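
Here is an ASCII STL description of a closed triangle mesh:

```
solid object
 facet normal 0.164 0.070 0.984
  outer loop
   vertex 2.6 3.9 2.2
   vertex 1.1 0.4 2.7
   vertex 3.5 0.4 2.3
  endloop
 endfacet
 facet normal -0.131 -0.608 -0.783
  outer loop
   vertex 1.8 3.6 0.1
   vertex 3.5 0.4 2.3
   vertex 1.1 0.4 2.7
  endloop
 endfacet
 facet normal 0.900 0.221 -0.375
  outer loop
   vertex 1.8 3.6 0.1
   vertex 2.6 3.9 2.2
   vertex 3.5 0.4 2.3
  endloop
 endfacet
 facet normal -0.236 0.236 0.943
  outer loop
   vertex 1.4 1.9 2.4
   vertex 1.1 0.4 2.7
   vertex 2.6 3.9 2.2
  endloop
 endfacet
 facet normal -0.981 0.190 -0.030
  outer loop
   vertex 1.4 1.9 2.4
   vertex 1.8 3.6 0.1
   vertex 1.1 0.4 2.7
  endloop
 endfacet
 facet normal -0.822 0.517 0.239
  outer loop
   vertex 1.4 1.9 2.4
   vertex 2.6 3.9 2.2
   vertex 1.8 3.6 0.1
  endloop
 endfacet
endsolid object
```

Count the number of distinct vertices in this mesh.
5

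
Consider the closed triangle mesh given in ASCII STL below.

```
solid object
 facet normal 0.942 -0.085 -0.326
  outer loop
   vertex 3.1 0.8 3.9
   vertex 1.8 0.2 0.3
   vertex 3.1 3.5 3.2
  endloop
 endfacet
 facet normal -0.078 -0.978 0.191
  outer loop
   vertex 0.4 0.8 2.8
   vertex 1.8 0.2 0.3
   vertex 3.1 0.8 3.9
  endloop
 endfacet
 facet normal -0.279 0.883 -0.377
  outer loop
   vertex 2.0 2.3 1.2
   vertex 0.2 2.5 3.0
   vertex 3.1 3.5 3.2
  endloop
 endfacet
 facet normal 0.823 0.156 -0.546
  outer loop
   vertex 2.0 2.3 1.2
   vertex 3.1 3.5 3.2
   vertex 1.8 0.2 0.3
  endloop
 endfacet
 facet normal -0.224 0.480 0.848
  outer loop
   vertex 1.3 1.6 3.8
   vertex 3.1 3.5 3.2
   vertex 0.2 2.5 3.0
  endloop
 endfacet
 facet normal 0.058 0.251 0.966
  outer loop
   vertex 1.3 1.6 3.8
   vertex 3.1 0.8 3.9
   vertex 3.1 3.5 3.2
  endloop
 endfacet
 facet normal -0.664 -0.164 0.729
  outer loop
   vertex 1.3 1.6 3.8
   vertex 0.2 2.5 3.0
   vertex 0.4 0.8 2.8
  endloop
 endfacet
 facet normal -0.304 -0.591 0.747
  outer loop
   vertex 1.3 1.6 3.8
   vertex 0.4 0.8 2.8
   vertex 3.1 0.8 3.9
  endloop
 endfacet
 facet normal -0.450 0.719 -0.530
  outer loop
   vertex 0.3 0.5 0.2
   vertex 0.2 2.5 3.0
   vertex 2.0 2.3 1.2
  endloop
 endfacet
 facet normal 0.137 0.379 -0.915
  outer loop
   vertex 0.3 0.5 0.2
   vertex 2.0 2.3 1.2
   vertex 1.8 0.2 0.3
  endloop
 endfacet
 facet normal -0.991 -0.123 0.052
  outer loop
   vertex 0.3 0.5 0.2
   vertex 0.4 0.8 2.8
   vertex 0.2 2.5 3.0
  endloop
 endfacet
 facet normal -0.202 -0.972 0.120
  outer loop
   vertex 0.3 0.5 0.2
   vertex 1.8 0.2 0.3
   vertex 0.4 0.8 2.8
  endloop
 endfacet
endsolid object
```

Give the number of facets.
12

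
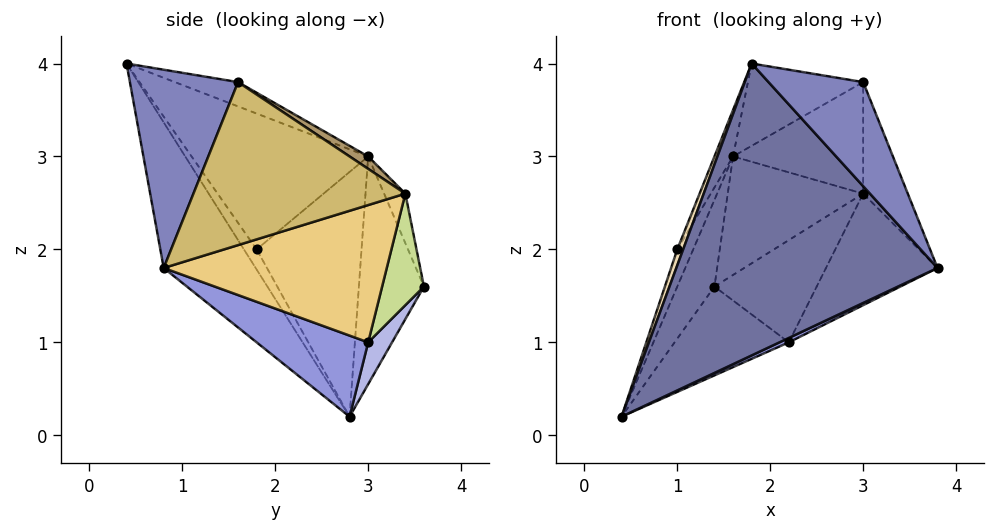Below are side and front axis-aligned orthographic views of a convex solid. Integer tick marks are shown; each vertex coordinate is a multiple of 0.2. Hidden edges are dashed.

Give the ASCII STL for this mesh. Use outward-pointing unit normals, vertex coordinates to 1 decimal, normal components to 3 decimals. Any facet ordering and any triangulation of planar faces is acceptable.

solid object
 facet normal -0.300 -0.853 -0.428
  outer loop
   vertex 1.8 0.4 4.0
   vertex 0.4 2.8 0.2
   vertex 3.8 0.8 1.8
  endloop
 endfacet
 facet normal 0.655 -0.573 0.492
  outer loop
   vertex 3.0 1.6 3.8
   vertex 1.8 0.4 4.0
   vertex 3.8 0.8 1.8
  endloop
 endfacet
 facet normal 0.409 -0.034 -0.912
  outer loop
   vertex 2.2 3.0 1.0
   vertex 3.8 0.8 1.8
   vertex 0.4 2.8 0.2
  endloop
 endfacet
 facet normal 0.167 0.800 -0.577
  outer loop
   vertex 2.2 3.0 1.0
   vertex 0.4 2.8 0.2
   vertex 1.4 3.6 1.6
  endloop
 endfacet
 facet normal -0.823 0.470 0.319
  outer loop
   vertex 1.6 3.0 3.0
   vertex 1.4 3.6 1.6
   vertex 0.4 2.8 0.2
  endloop
 endfacet
 facet normal -0.187 0.340 0.922
  outer loop
   vertex 1.6 3.0 3.0
   vertex 1.8 0.4 4.0
   vertex 3.0 1.6 3.8
  endloop
 endfacet
 facet normal 0.349 0.853 -0.388
  outer loop
   vertex 3.0 3.4 2.6
   vertex 2.2 3.0 1.0
   vertex 1.4 3.6 1.6
  endloop
 endfacet
 facet normal -0.142 0.902 0.407
  outer loop
   vertex 3.0 3.4 2.6
   vertex 1.4 3.6 1.6
   vertex 1.6 3.0 3.0
  endloop
 endfacet
 facet normal 0.079 0.553 0.829
  outer loop
   vertex 3.0 3.4 2.6
   vertex 1.6 3.0 3.0
   vertex 3.0 1.6 3.8
  endloop
 endfacet
 facet normal 0.935 0.197 0.295
  outer loop
   vertex 3.0 3.4 2.6
   vertex 3.0 1.6 3.8
   vertex 3.8 0.8 1.8
  endloop
 endfacet
 facet normal 0.781 0.390 -0.488
  outer loop
   vertex 3.0 3.4 2.6
   vertex 3.8 0.8 1.8
   vertex 2.2 3.0 1.0
  endloop
 endfacet
 facet normal -0.906 -0.418 0.070
  outer loop
   vertex 1.0 1.8 2.0
   vertex 0.4 2.8 0.2
   vertex 1.8 0.4 4.0
  endloop
 endfacet
 facet normal -0.914 0.139 0.382
  outer loop
   vertex 1.0 1.8 2.0
   vertex 1.6 3.0 3.0
   vertex 0.4 2.8 0.2
  endloop
 endfacet
 facet normal -0.900 0.095 0.426
  outer loop
   vertex 1.0 1.8 2.0
   vertex 1.8 0.4 4.0
   vertex 1.6 3.0 3.0
  endloop
 endfacet
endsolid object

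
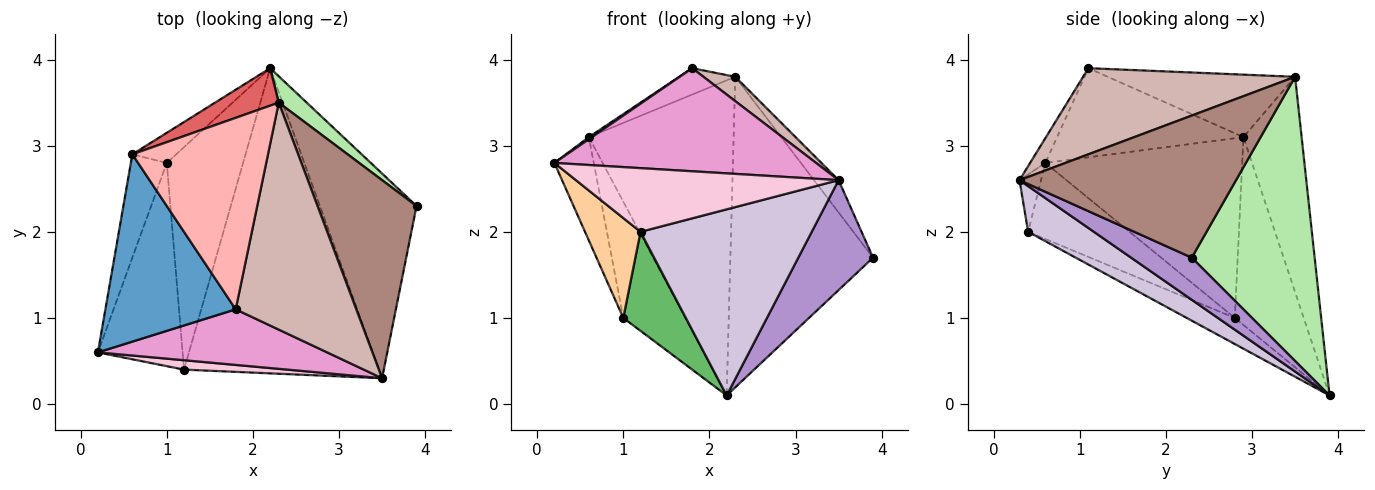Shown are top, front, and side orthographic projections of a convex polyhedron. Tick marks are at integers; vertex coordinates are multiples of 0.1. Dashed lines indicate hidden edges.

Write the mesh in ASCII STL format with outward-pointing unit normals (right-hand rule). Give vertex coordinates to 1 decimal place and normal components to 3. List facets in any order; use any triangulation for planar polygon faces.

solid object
 facet normal -0.564 -0.009 0.825
  outer loop
   vertex 0.6 2.9 3.1
   vertex 0.2 0.6 2.8
   vertex 1.8 1.1 3.9
  endloop
 endfacet
 facet normal -0.962 0.192 -0.192
  outer loop
   vertex 1.0 2.8 1.0
   vertex 0.2 0.6 2.8
   vertex 0.6 2.9 3.1
  endloop
 endfacet
 facet normal -0.732 0.659 -0.171
  outer loop
   vertex 1.0 2.8 1.0
   vertex 0.6 2.9 3.1
   vertex 2.2 3.9 0.1
  endloop
 endfacet
 facet normal -0.628 -0.343 -0.699
  outer loop
   vertex 1.0 2.8 1.0
   vertex 1.2 0.4 2.0
   vertex 0.2 0.6 2.8
  endloop
 endfacet
 facet normal -0.298 -0.388 -0.872
  outer loop
   vertex 1.0 2.8 1.0
   vertex 2.2 3.9 0.1
   vertex 1.2 0.4 2.0
  endloop
 endfacet
 facet normal 0.651 0.756 0.064
  outer loop
   vertex 2.3 3.5 3.8
   vertex 3.9 2.3 1.7
   vertex 2.2 3.9 0.1
  endloop
 endfacet
 facet normal -0.371 0.922 0.110
  outer loop
   vertex 2.3 3.5 3.8
   vertex 2.2 3.9 0.1
   vertex 0.6 2.9 3.1
  endloop
 endfacet
 facet normal -0.415 0.124 0.901
  outer loop
   vertex 2.3 3.5 3.8
   vertex 0.6 2.9 3.1
   vertex 1.8 1.1 3.9
  endloop
 endfacet
 facet normal 0.358 -0.442 -0.822
  outer loop
   vertex 3.5 0.3 2.6
   vertex 2.2 3.9 0.1
   vertex 3.9 2.3 1.7
  endloop
 endfacet
 facet normal 0.196 -0.511 -0.837
  outer loop
   vertex 3.5 0.3 2.6
   vertex 1.2 0.4 2.0
   vertex 2.2 3.9 0.1
  endloop
 endfacet
 facet normal 0.817 0.093 0.569
  outer loop
   vertex 3.5 0.3 2.6
   vertex 3.9 2.3 1.7
   vertex 2.3 3.5 3.8
  endloop
 endfacet
 facet normal 0.579 -0.087 0.811
  outer loop
   vertex 3.5 0.3 2.6
   vertex 2.3 3.5 3.8
   vertex 1.8 1.1 3.9
  endloop
 endfacet
 facet normal -0.051 -0.879 0.474
  outer loop
   vertex 3.5 0.3 2.6
   vertex 1.8 1.1 3.9
   vertex 0.2 0.6 2.8
  endloop
 endfacet
 facet normal -0.081 -0.986 0.145
  outer loop
   vertex 3.5 0.3 2.6
   vertex 0.2 0.6 2.8
   vertex 1.2 0.4 2.0
  endloop
 endfacet
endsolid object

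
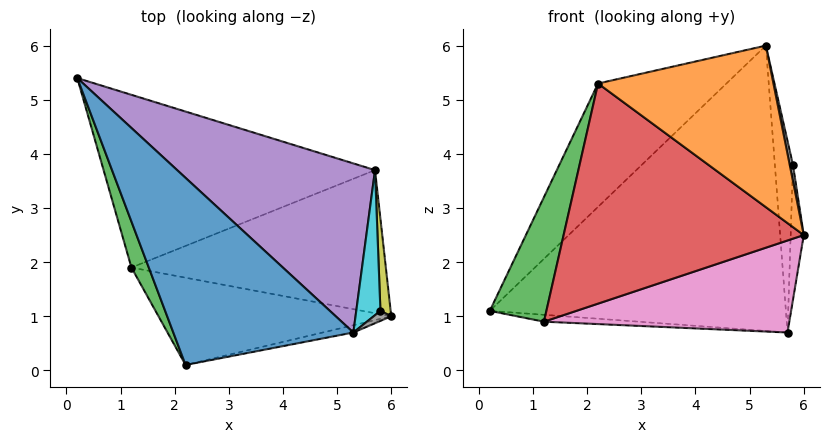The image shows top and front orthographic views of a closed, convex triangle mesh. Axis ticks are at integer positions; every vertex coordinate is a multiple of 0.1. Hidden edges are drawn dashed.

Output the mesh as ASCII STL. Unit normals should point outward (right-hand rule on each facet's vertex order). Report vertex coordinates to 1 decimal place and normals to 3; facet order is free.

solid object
 facet normal -0.283 0.528 0.801
  outer loop
   vertex 5.3 0.7 6.0
   vertex 0.2 5.4 1.1
   vertex 2.2 0.1 5.3
  endloop
 endfacet
 facet normal 0.199 -0.979 -0.044
  outer loop
   vertex 5.3 0.7 6.0
   vertex 2.2 0.1 5.3
   vertex 6.0 1.0 2.5
  endloop
 endfacet
 facet normal -0.955 -0.279 0.103
  outer loop
   vertex 1.2 1.9 0.9
   vertex 2.2 0.1 5.3
   vertex 0.2 5.4 1.1
  endloop
 endfacet
 facet normal -0.051 -0.928 -0.368
  outer loop
   vertex 1.2 1.9 0.9
   vertex 6.0 1.0 2.5
   vertex 2.2 0.1 5.3
  endloop
 endfacet
 facet normal 0.290 0.823 0.488
  outer loop
   vertex 5.7 3.7 0.7
   vertex 0.2 5.4 1.1
   vertex 5.3 0.7 6.0
  endloop
 endfacet
 facet normal -0.060 0.040 -0.997
  outer loop
   vertex 5.7 3.7 0.7
   vertex 1.2 1.9 0.9
   vertex 0.2 5.4 1.1
  endloop
 endfacet
 facet normal 0.176 -0.532 -0.828
  outer loop
   vertex 5.7 3.7 0.7
   vertex 6.0 1.0 2.5
   vertex 1.2 1.9 0.9
  endloop
 endfacet
 facet normal 0.949 -0.269 0.167
  outer loop
   vertex 5.8 1.1 3.8
   vertex 5.3 0.7 6.0
   vertex 6.0 1.0 2.5
  endloop
 endfacet
 facet normal 0.971 0.197 0.134
  outer loop
   vertex 5.8 1.1 3.8
   vertex 6.0 1.0 2.5
   vertex 5.7 3.7 0.7
  endloop
 endfacet
 facet normal 0.896 0.354 0.268
  outer loop
   vertex 5.8 1.1 3.8
   vertex 5.7 3.7 0.7
   vertex 5.3 0.7 6.0
  endloop
 endfacet
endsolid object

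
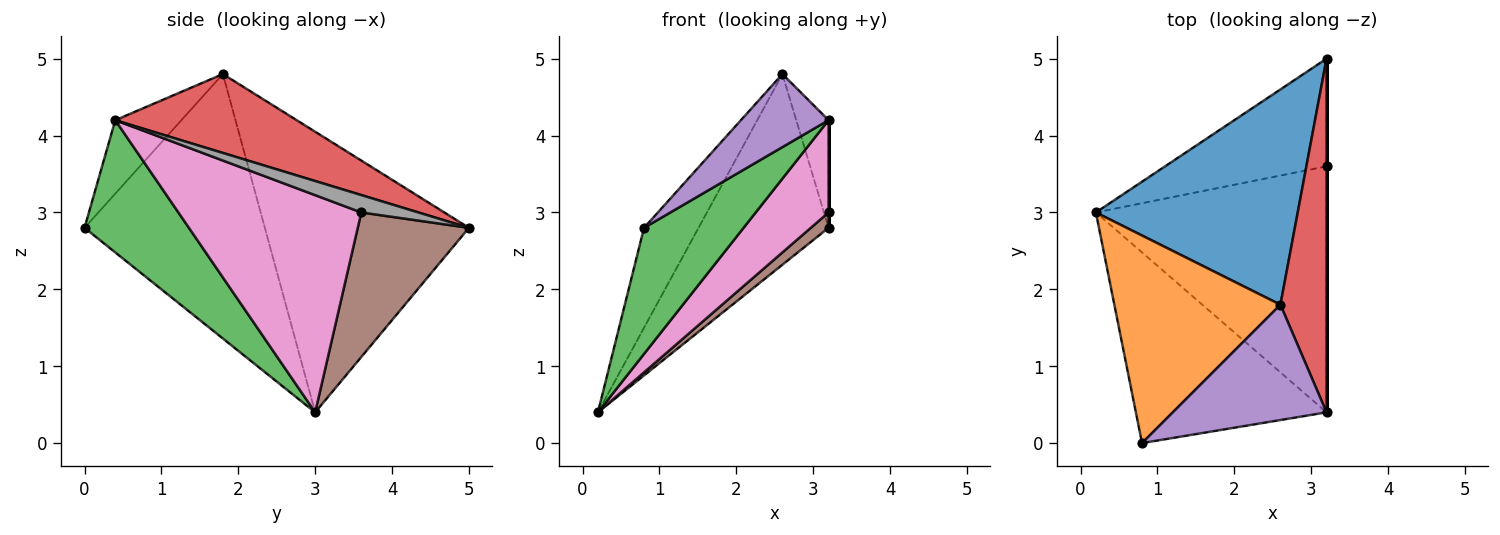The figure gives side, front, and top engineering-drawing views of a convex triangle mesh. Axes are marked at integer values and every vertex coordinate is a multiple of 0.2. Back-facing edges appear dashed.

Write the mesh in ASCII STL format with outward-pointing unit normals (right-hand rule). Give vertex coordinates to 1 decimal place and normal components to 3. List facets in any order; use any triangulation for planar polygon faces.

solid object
 facet normal -0.721 0.459 0.519
  outer loop
   vertex 2.6 1.8 4.8
   vertex 3.2 5.0 2.8
   vertex 0.2 3.0 0.4
  endloop
 endfacet
 facet normal -0.820 0.248 0.515
  outer loop
   vertex 2.6 1.8 4.8
   vertex 0.2 3.0 0.4
   vertex 0.8 0.0 2.8
  endloop
 endfacet
 facet normal 0.501 -0.477 -0.722
  outer loop
   vertex 3.2 0.4 4.2
   vertex 0.8 0.0 2.8
   vertex 0.2 3.0 0.4
  endloop
 endfacet
 facet normal 0.853 0.152 0.499
  outer loop
   vertex 3.2 0.4 4.2
   vertex 3.2 5.0 2.8
   vertex 2.6 1.8 4.8
  endloop
 endfacet
 facet normal -0.374 -0.496 0.783
  outer loop
   vertex 3.2 0.4 4.2
   vertex 2.6 1.8 4.8
   vertex 0.8 0.0 2.8
  endloop
 endfacet
 facet normal 0.663 -0.106 -0.741
  outer loop
   vertex 3.2 3.6 3.0
   vertex 0.2 3.0 0.4
   vertex 3.2 5.0 2.8
  endloop
 endfacet
 facet normal 0.661 -0.263 -0.702
  outer loop
   vertex 3.2 3.6 3.0
   vertex 3.2 0.4 4.2
   vertex 0.2 3.0 0.4
  endloop
 endfacet
 facet normal 1.000 0.000 0.000
  outer loop
   vertex 3.2 3.6 3.0
   vertex 3.2 5.0 2.8
   vertex 3.2 0.4 4.2
  endloop
 endfacet
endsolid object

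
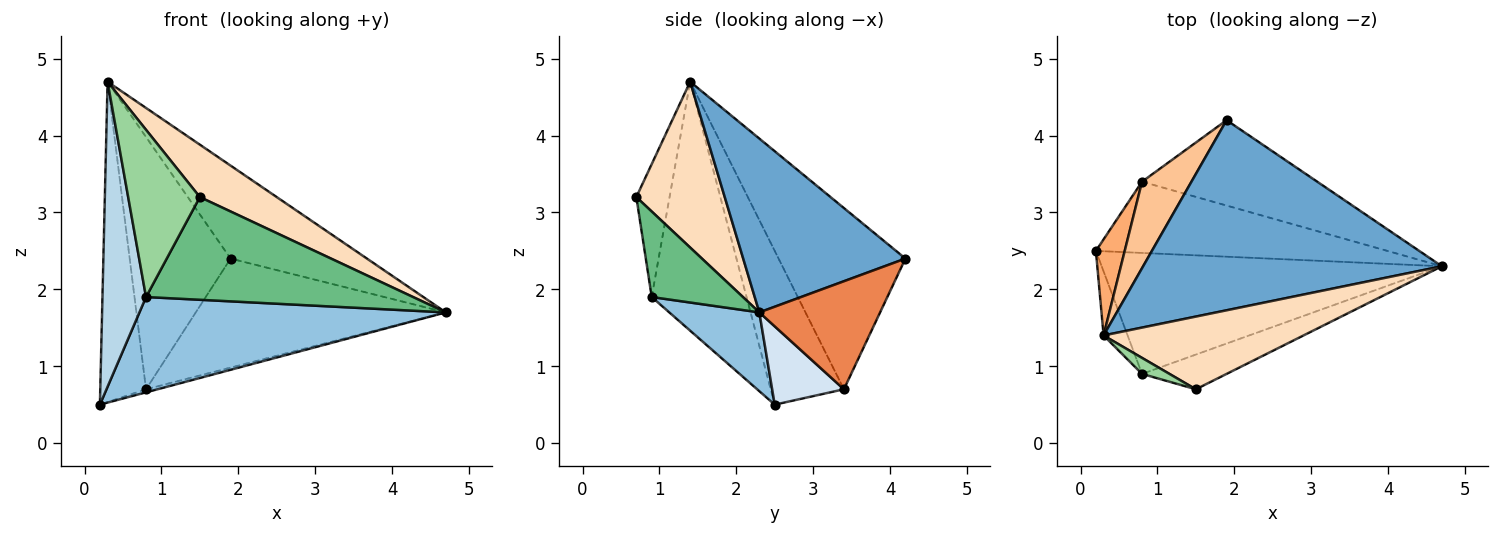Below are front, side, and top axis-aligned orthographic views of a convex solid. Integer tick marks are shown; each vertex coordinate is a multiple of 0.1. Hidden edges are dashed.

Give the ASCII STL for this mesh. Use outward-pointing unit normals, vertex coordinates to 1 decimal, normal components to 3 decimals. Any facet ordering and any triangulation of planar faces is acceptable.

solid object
 facet normal 0.463 0.389 0.796
  outer loop
   vertex 0.3 1.4 4.7
   vertex 4.7 2.3 1.7
   vertex 1.9 4.2 2.4
  endloop
 endfacet
 facet normal 0.179 -0.609 -0.773
  outer loop
   vertex 0.8 0.9 1.9
   vertex 0.2 2.5 0.5
   vertex 4.7 2.3 1.7
  endloop
 endfacet
 facet normal -0.905 -0.416 -0.087
  outer loop
   vertex 0.8 0.9 1.9
   vertex 0.3 1.4 4.7
   vertex 0.2 2.5 0.5
  endloop
 endfacet
 facet normal 0.259 0.042 -0.965
  outer loop
   vertex 0.8 3.4 0.7
   vertex 4.7 2.3 1.7
   vertex 0.2 2.5 0.5
  endloop
 endfacet
 facet normal 0.355 0.736 -0.576
  outer loop
   vertex 0.8 3.4 0.7
   vertex 1.9 4.2 2.4
   vertex 4.7 2.3 1.7
  endloop
 endfacet
 facet normal -0.837 0.523 0.157
  outer loop
   vertex 0.8 3.4 0.7
   vertex 0.2 2.5 0.5
   vertex 0.3 1.4 4.7
  endloop
 endfacet
 facet normal -0.765 0.609 0.209
  outer loop
   vertex 0.8 3.4 0.7
   vertex 0.3 1.4 4.7
   vertex 1.9 4.2 2.4
  endloop
 endfacet
 facet normal 0.558 -0.485 0.673
  outer loop
   vertex 1.5 0.7 3.2
   vertex 4.7 2.3 1.7
   vertex 0.3 1.4 4.7
  endloop
 endfacet
 facet normal 0.308 -0.901 -0.304
  outer loop
   vertex 1.5 0.7 3.2
   vertex 0.8 0.9 1.9
   vertex 4.7 2.3 1.7
  endloop
 endfacet
 facet normal -0.419 -0.904 0.087
  outer loop
   vertex 1.5 0.7 3.2
   vertex 0.3 1.4 4.7
   vertex 0.8 0.9 1.9
  endloop
 endfacet
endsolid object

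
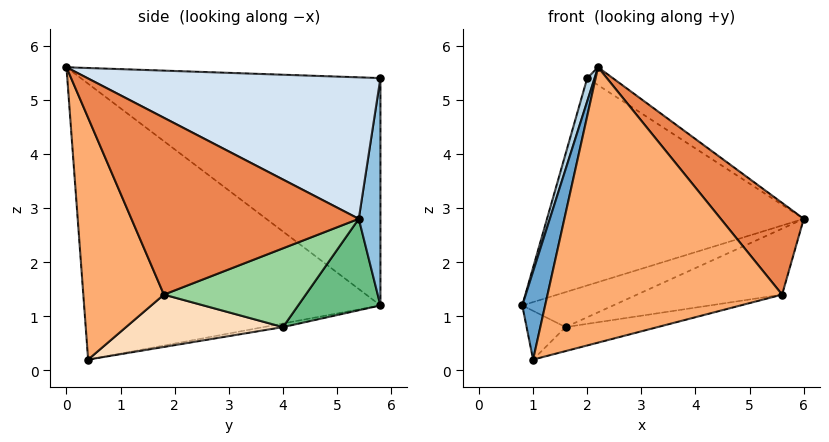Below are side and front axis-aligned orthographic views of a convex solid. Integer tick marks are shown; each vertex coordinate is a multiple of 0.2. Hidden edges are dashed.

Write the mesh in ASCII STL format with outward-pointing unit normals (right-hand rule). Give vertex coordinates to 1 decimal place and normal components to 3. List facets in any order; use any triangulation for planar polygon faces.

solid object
 facet normal -0.975 -0.075 0.211
  outer loop
   vertex 1.0 0.4 0.2
   vertex 2.2 0.0 5.6
   vertex 0.8 5.8 1.2
  endloop
 endfacet
 facet normal 0.084 0.996 -0.024
  outer loop
   vertex 2.0 5.8 5.4
   vertex 6.0 5.4 2.8
   vertex 0.8 5.8 1.2
  endloop
 endfacet
 facet normal -0.961 -0.024 0.275
  outer loop
   vertex 2.0 5.8 5.4
   vertex 0.8 5.8 1.2
   vertex 2.2 0.0 5.6
  endloop
 endfacet
 facet normal 0.548 0.048 0.835
  outer loop
   vertex 2.0 5.8 5.4
   vertex 2.2 0.0 5.6
   vertex 6.0 5.4 2.8
  endloop
 endfacet
 facet normal 0.801 -0.292 0.523
  outer loop
   vertex 5.6 1.8 1.4
   vertex 6.0 5.4 2.8
   vertex 2.2 0.0 5.6
  endloop
 endfacet
 facet normal 0.322 -0.936 -0.141
  outer loop
   vertex 5.6 1.8 1.4
   vertex 2.2 0.0 5.6
   vertex 1.0 0.4 0.2
  endloop
 endfacet
 facet normal -0.089 0.178 -0.980
  outer loop
   vertex 1.6 4.0 0.8
   vertex 1.0 0.4 0.2
   vertex 0.8 5.8 1.2
  endloop
 endfacet
 facet normal 0.214 0.126 -0.969
  outer loop
   vertex 1.6 4.0 0.8
   vertex 5.6 1.8 1.4
   vertex 1.0 0.4 0.2
  endloop
 endfacet
 facet normal 0.301 0.332 -0.894
  outer loop
   vertex 1.6 4.0 0.8
   vertex 0.8 5.8 1.2
   vertex 6.0 5.4 2.8
  endloop
 endfacet
 facet normal 0.308 0.315 -0.898
  outer loop
   vertex 1.6 4.0 0.8
   vertex 6.0 5.4 2.8
   vertex 5.6 1.8 1.4
  endloop
 endfacet
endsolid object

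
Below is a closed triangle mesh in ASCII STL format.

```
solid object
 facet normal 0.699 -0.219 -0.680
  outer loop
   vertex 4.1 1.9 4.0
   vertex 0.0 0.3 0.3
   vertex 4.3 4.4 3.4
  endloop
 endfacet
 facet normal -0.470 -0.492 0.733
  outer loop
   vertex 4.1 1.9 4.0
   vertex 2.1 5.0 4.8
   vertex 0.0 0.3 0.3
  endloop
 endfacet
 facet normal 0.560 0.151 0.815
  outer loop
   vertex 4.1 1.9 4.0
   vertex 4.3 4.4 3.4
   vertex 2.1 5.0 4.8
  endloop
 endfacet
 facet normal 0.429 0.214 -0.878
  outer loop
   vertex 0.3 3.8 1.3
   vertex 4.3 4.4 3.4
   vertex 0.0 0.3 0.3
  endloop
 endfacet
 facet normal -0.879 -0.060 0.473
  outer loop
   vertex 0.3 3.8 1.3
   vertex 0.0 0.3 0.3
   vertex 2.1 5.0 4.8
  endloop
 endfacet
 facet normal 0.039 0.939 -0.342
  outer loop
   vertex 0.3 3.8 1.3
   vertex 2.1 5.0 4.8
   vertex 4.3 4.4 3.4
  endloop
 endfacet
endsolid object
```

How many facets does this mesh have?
6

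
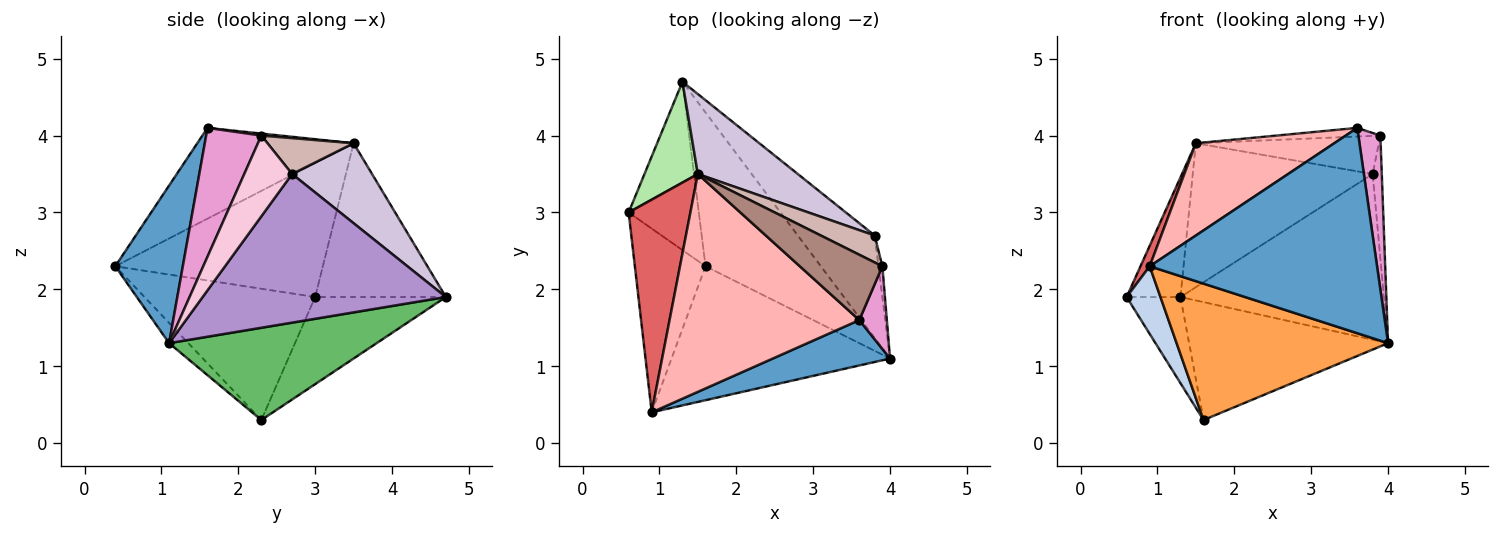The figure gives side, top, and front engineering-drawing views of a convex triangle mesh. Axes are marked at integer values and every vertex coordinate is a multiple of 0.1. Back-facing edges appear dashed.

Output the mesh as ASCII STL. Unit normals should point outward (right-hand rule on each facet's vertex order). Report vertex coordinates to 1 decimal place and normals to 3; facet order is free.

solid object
 facet normal 0.279 -0.938 0.207
  outer loop
   vertex 3.6 1.6 4.1
   vertex 0.9 0.4 2.3
   vertex 4.0 1.1 1.3
  endloop
 endfacet
 facet normal -0.867 -0.172 -0.467
  outer loop
   vertex 1.6 2.3 0.3
   vertex 0.9 0.4 2.3
   vertex 0.6 3.0 1.9
  endloop
 endfacet
 facet normal -0.065 -0.712 -0.699
  outer loop
   vertex 1.6 2.3 0.3
   vertex 4.0 1.1 1.3
   vertex 0.9 0.4 2.3
  endloop
 endfacet
 facet normal -0.742 0.305 -0.597
  outer loop
   vertex 1.6 2.3 0.3
   vertex 0.6 3.0 1.9
   vertex 1.3 4.7 1.9
  endloop
 endfacet
 facet normal 0.536 0.514 -0.670
  outer loop
   vertex 1.6 2.3 0.3
   vertex 1.3 4.7 1.9
   vertex 4.0 1.1 1.3
  endloop
 endfacet
 facet normal -0.880 0.363 0.306
  outer loop
   vertex 1.5 3.5 3.9
   vertex 1.3 4.7 1.9
   vertex 0.6 3.0 1.9
  endloop
 endfacet
 facet normal -0.907 -0.040 0.418
  outer loop
   vertex 1.5 3.5 3.9
   vertex 0.6 3.0 1.9
   vertex 0.9 0.4 2.3
  endloop
 endfacet
 facet normal -0.403 -0.357 0.843
  outer loop
   vertex 1.5 3.5 3.9
   vertex 0.9 0.4 2.3
   vertex 3.6 1.6 4.1
  endloop
 endfacet
 facet normal 0.713 0.596 -0.369
  outer loop
   vertex 3.8 2.7 3.5
   vertex 4.0 1.1 1.3
   vertex 1.3 4.7 1.9
  endloop
 endfacet
 facet normal 0.362 0.815 0.453
  outer loop
   vertex 3.8 2.7 3.5
   vertex 1.3 4.7 1.9
   vertex 1.5 3.5 3.9
  endloop
 endfacet
 facet normal 0.024 0.131 0.991
  outer loop
   vertex 3.9 2.3 4.0
   vertex 1.5 3.5 3.9
   vertex 3.6 1.6 4.1
  endloop
 endfacet
 facet normal 0.359 0.763 0.538
  outer loop
   vertex 3.9 2.3 4.0
   vertex 3.8 2.7 3.5
   vertex 1.5 3.5 3.9
  endloop
 endfacet
 facet normal 0.911 -0.363 0.195
  outer loop
   vertex 3.9 2.3 4.0
   vertex 3.6 1.6 4.1
   vertex 4.0 1.1 1.3
  endloop
 endfacet
 facet normal 0.981 0.187 -0.047
  outer loop
   vertex 3.9 2.3 4.0
   vertex 4.0 1.1 1.3
   vertex 3.8 2.7 3.5
  endloop
 endfacet
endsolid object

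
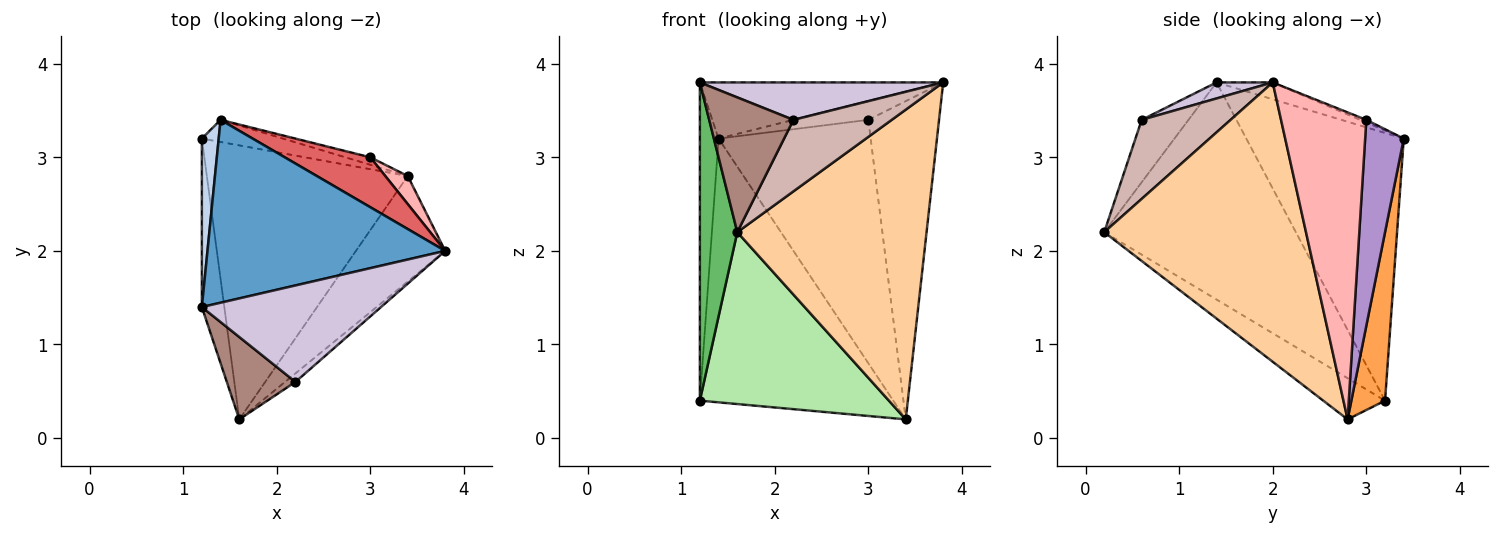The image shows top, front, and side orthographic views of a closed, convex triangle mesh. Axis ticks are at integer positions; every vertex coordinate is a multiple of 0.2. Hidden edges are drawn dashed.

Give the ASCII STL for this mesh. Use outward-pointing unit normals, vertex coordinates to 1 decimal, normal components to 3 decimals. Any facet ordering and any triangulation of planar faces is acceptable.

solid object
 facet normal -0.068 0.293 0.954
  outer loop
   vertex 1.4 3.4 3.2
   vertex 1.2 1.4 3.8
   vertex 3.8 2.0 3.8
  endloop
 endfacet
 facet normal -0.991 0.118 0.062
  outer loop
   vertex 1.2 3.2 0.4
   vertex 1.2 1.4 3.8
   vertex 1.4 3.4 3.2
  endloop
 endfacet
 facet normal 0.171 0.982 -0.082
  outer loop
   vertex 1.2 3.2 0.4
   vertex 1.4 3.4 3.2
   vertex 3.4 2.8 0.2
  endloop
 endfacet
 facet normal 0.710 -0.666 -0.227
  outer loop
   vertex 1.6 0.2 2.2
   vertex 3.4 2.8 0.2
   vertex 3.8 2.0 3.8
  endloop
 endfacet
 facet normal -0.976 -0.191 -0.101
  outer loop
   vertex 1.6 0.2 2.2
   vertex 1.2 1.4 3.8
   vertex 1.2 3.2 0.4
  endloop
 endfacet
 facet normal -0.171 -0.524 -0.835
  outer loop
   vertex 1.6 0.2 2.2
   vertex 1.2 3.2 0.4
   vertex 3.4 2.8 0.2
  endloop
 endfacet
 facet normal -0.029 0.351 0.936
  outer loop
   vertex 3.0 3.0 3.4
   vertex 1.4 3.4 3.2
   vertex 3.8 2.0 3.8
  endloop
 endfacet
 facet normal 0.769 0.637 0.056
  outer loop
   vertex 3.0 3.0 3.4
   vertex 3.8 2.0 3.8
   vertex 3.4 2.8 0.2
  endloop
 endfacet
 facet normal 0.246 0.969 -0.030
  outer loop
   vertex 3.0 3.0 3.4
   vertex 3.4 2.8 0.2
   vertex 1.4 3.4 3.2
  endloop
 endfacet
 facet normal 0.083 -0.361 0.929
  outer loop
   vertex 2.2 0.6 3.4
   vertex 3.8 2.0 3.8
   vertex 1.2 1.4 3.8
  endloop
 endfacet
 facet normal -0.428 -0.771 0.471
  outer loop
   vertex 2.2 0.6 3.4
   vertex 1.2 1.4 3.8
   vertex 1.6 0.2 2.2
  endloop
 endfacet
 facet normal 0.668 -0.739 -0.088
  outer loop
   vertex 2.2 0.6 3.4
   vertex 1.6 0.2 2.2
   vertex 3.8 2.0 3.8
  endloop
 endfacet
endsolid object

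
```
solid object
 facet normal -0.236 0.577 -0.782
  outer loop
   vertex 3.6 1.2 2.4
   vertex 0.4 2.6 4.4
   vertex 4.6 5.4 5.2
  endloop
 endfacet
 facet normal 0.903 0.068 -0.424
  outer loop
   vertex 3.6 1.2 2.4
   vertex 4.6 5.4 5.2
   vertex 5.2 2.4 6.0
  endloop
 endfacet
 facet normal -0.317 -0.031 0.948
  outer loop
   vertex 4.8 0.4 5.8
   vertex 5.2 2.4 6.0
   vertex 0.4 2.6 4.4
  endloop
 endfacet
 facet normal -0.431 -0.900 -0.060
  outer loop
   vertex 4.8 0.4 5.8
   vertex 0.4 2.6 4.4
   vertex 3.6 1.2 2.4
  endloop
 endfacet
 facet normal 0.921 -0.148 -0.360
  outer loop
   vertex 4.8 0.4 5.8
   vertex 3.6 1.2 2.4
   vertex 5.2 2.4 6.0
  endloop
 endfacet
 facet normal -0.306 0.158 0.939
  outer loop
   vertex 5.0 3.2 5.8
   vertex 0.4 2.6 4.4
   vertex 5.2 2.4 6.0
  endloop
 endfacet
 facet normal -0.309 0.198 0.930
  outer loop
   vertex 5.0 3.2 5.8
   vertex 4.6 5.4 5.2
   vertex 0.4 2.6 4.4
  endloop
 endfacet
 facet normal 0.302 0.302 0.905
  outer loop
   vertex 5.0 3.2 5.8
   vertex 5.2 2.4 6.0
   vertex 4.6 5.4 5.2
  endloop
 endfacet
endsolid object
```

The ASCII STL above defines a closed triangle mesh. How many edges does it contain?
12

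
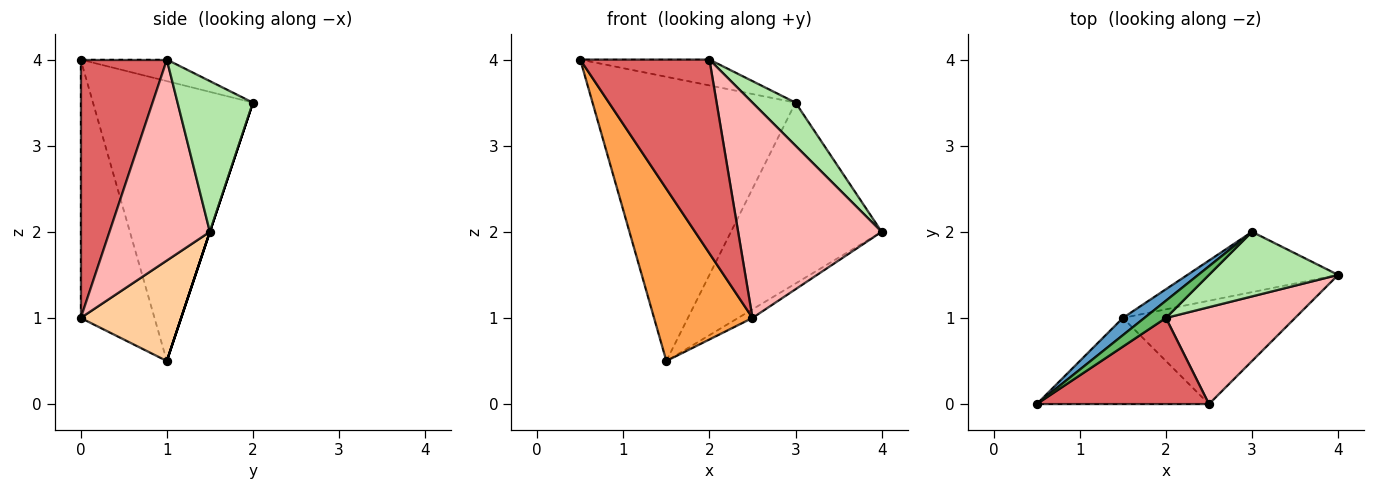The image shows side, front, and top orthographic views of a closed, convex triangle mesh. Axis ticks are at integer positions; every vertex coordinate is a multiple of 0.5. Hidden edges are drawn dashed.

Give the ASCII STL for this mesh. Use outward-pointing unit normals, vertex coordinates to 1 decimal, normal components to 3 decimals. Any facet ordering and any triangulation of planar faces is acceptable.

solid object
 facet normal -0.618 0.785 0.048
  outer loop
   vertex 1.5 1.0 0.5
   vertex 0.5 0.0 4.0
   vertex 3.0 2.0 3.5
  endloop
 endfacet
 facet normal 0.000 0.949 -0.316
  outer loop
   vertex 1.5 1.0 0.5
   vertex 3.0 2.0 3.5
   vertex 4.0 1.5 2.0
  endloop
 endfacet
 facet normal -0.557 -0.743 -0.371
  outer loop
   vertex 2.5 0.0 1.0
   vertex 0.5 0.0 4.0
   vertex 1.5 1.0 0.5
  endloop
 endfacet
 facet normal 0.503 0.072 -0.862
  outer loop
   vertex 2.5 0.0 1.0
   vertex 1.5 1.0 0.5
   vertex 4.0 1.5 2.0
  endloop
 endfacet
 facet normal -0.485 0.728 0.485
  outer loop
   vertex 2.0 1.0 4.0
   vertex 3.0 2.0 3.5
   vertex 0.5 0.0 4.0
  endloop
 endfacet
 facet normal 0.697 -0.398 0.597
  outer loop
   vertex 2.0 1.0 4.0
   vertex 4.0 1.5 2.0
   vertex 3.0 2.0 3.5
  endloop
 endfacet
 facet normal 0.520 -0.780 0.347
  outer loop
   vertex 2.0 1.0 4.0
   vertex 0.5 0.0 4.0
   vertex 2.5 0.0 1.0
  endloop
 endfacet
 facet normal 0.538 -0.769 0.346
  outer loop
   vertex 2.0 1.0 4.0
   vertex 2.5 0.0 1.0
   vertex 4.0 1.5 2.0
  endloop
 endfacet
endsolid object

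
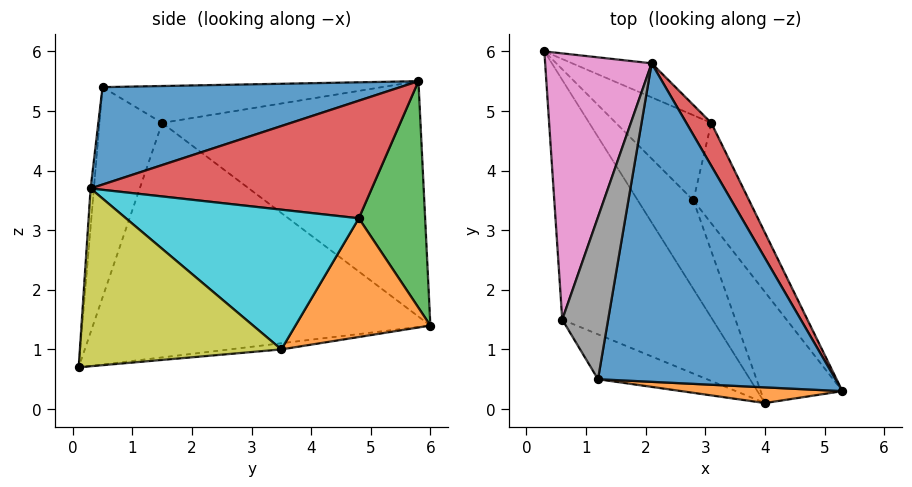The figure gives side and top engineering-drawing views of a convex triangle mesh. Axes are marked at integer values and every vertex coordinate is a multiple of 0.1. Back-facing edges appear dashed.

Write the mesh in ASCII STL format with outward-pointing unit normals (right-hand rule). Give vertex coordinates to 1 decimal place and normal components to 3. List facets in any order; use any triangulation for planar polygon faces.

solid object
 facet normal 0.378 -0.082 0.922
  outer loop
   vertex 1.2 0.5 5.4
   vertex 5.3 0.3 3.7
   vertex 2.1 5.8 5.5
  endloop
 endfacet
 facet normal -0.018 -0.997 0.074
  outer loop
   vertex 1.2 0.5 5.4
   vertex 4.0 0.1 0.7
   vertex 5.3 0.3 3.7
  endloop
 endfacet
 facet normal 0.477 0.863 -0.167
  outer loop
   vertex 3.1 4.8 3.2
   vertex 0.3 6.0 1.4
   vertex 2.1 5.8 5.5
  endloop
 endfacet
 facet normal 0.875 0.448 0.185
  outer loop
   vertex 3.1 4.8 3.2
   vertex 2.1 5.8 5.5
   vertex 5.3 0.3 3.7
  endloop
 endfacet
 facet normal -0.764 -0.421 -0.490
  outer loop
   vertex 0.6 1.5 4.8
   vertex 0.3 6.0 1.4
   vertex 4.0 0.1 0.7
  endloop
 endfacet
 facet normal -0.690 -0.629 -0.358
  outer loop
   vertex 0.6 1.5 4.8
   vertex 4.0 0.1 0.7
   vertex 1.2 0.5 5.4
  endloop
 endfacet
 facet normal -0.884 0.243 0.400
  outer loop
   vertex 0.6 1.5 4.8
   vertex 2.1 5.8 5.5
   vertex 0.3 6.0 1.4
  endloop
 endfacet
 facet normal -0.624 0.091 0.776
  outer loop
   vertex 0.6 1.5 4.8
   vertex 1.2 0.5 5.4
   vertex 2.1 5.8 5.5
  endloop
 endfacet
 facet normal 0.856 0.337 -0.393
  outer loop
   vertex 2.8 3.5 1.0
   vertex 5.3 0.3 3.7
   vertex 4.0 0.1 0.7
  endloop
 endfacet
 facet normal 0.858 0.382 -0.343
  outer loop
   vertex 2.8 3.5 1.0
   vertex 3.1 4.8 3.2
   vertex 5.3 0.3 3.7
  endloop
 endfacet
 facet normal -0.110 0.049 -0.993
  outer loop
   vertex 2.8 3.5 1.0
   vertex 4.0 0.1 0.7
   vertex 0.3 6.0 1.4
  endloop
 endfacet
 facet normal 0.585 0.661 -0.470
  outer loop
   vertex 2.8 3.5 1.0
   vertex 0.3 6.0 1.4
   vertex 3.1 4.8 3.2
  endloop
 endfacet
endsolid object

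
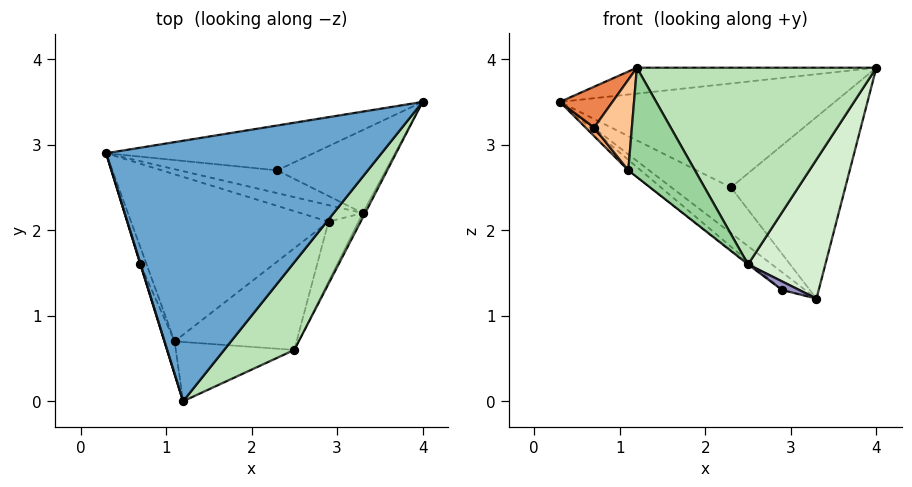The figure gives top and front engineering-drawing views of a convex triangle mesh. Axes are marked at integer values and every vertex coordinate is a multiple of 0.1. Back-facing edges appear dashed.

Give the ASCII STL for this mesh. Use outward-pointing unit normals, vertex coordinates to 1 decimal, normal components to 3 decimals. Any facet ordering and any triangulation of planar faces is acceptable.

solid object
 facet normal -0.123 0.098 0.988
  outer loop
   vertex 1.2 0.0 3.9
   vertex 4.0 3.5 3.9
   vertex 0.3 2.9 3.5
  endloop
 endfacet
 facet normal -0.106 0.913 -0.394
  outer loop
   vertex 2.3 2.7 2.5
   vertex 0.3 2.9 3.5
   vertex 4.0 3.5 3.9
  endloop
 endfacet
 facet normal -0.133 0.886 -0.443
  outer loop
   vertex 2.3 2.7 2.5
   vertex 3.3 2.2 1.2
   vertex 0.3 2.9 3.5
  endloop
 endfacet
 facet normal -0.085 0.906 -0.414
  outer loop
   vertex 2.3 2.7 2.5
   vertex 4.0 3.5 3.9
   vertex 3.3 2.2 1.2
  endloop
 endfacet
 facet normal -0.955 -0.296 0.007
  outer loop
   vertex 0.7 1.6 3.2
   vertex 1.2 0.0 3.9
   vertex 0.3 2.9 3.5
  endloop
 endfacet
 facet normal -0.905 -0.190 -0.381
  outer loop
   vertex 0.7 1.6 3.2
   vertex 0.3 2.9 3.5
   vertex 1.1 0.7 2.7
  endloop
 endfacet
 facet normal -0.930 -0.345 -0.124
  outer loop
   vertex 0.7 1.6 3.2
   vertex 1.1 0.7 2.7
   vertex 1.2 0.0 3.9
  endloop
 endfacet
 facet normal -0.333 0.689 -0.644
  outer loop
   vertex 2.9 2.1 1.3
   vertex 0.3 2.9 3.5
   vertex 3.3 2.2 1.2
  endloop
 endfacet
 facet normal -0.636 0.048 -0.770
  outer loop
   vertex 2.9 2.1 1.3
   vertex 1.1 0.7 2.7
   vertex 0.3 2.9 3.5
  endloop
 endfacet
 facet normal -0.401 -0.806 -0.437
  outer loop
   vertex 2.5 0.6 1.6
   vertex 1.2 0.0 3.9
   vertex 1.1 0.7 2.7
  endloop
 endfacet
 facet normal 0.752 -0.602 0.268
  outer loop
   vertex 2.5 0.6 1.6
   vertex 4.0 3.5 3.9
   vertex 1.2 0.0 3.9
  endloop
 endfacet
 facet normal 0.893 -0.450 -0.015
  outer loop
   vertex 2.5 0.6 1.6
   vertex 3.3 2.2 1.2
   vertex 4.0 3.5 3.9
  endloop
 endfacet
 facet normal -0.208 -0.138 -0.968
  outer loop
   vertex 2.5 0.6 1.6
   vertex 2.9 2.1 1.3
   vertex 3.3 2.2 1.2
  endloop
 endfacet
 facet normal -0.617 0.007 -0.787
  outer loop
   vertex 2.5 0.6 1.6
   vertex 1.1 0.7 2.7
   vertex 2.9 2.1 1.3
  endloop
 endfacet
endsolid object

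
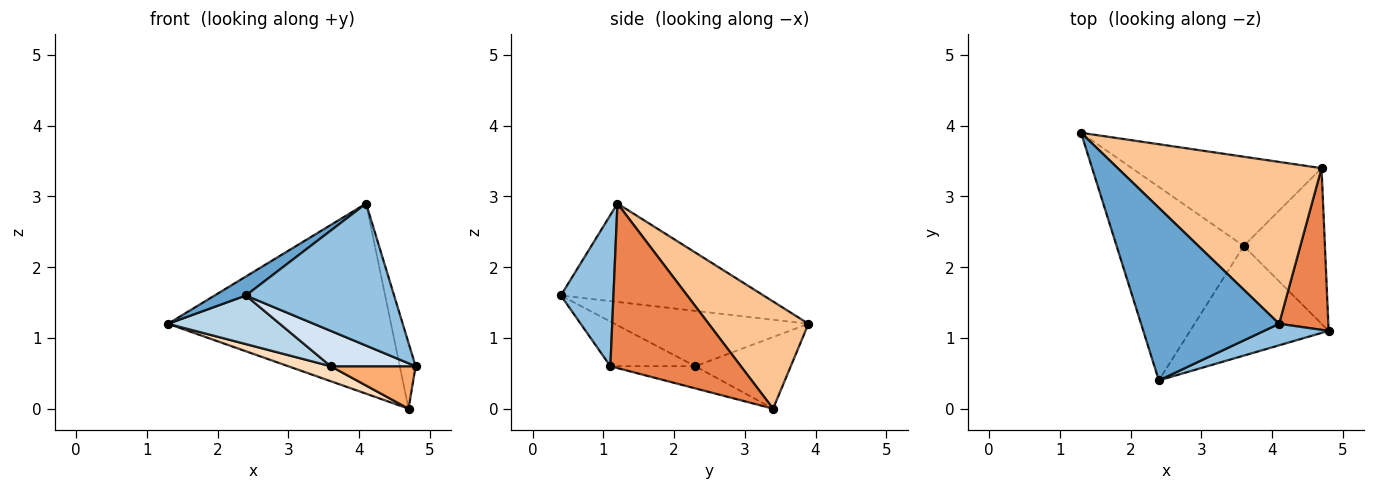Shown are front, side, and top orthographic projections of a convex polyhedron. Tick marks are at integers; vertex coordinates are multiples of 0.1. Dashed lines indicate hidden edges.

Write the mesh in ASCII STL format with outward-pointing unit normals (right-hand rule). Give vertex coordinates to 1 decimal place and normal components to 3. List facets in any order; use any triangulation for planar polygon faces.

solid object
 facet normal -0.578 -0.089 0.811
  outer loop
   vertex 4.1 1.2 2.9
   vertex 1.3 3.9 1.2
   vertex 2.4 0.4 1.6
  endloop
 endfacet
 facet normal 0.331 -0.933 0.141
  outer loop
   vertex 4.1 1.2 2.9
   vertex 2.4 0.4 1.6
   vertex 4.8 1.1 0.6
  endloop
 endfacet
 facet normal -0.389 -0.224 -0.893
  outer loop
   vertex 3.6 2.3 0.6
   vertex 2.4 0.4 1.6
   vertex 1.3 3.9 1.2
  endloop
 endfacet
 facet normal -0.293 -0.293 -0.910
  outer loop
   vertex 3.6 2.3 0.6
   vertex 4.8 1.1 0.6
   vertex 2.4 0.4 1.6
  endloop
 endfacet
 facet normal 0.952 0.116 0.285
  outer loop
   vertex 4.7 3.4 0.0
   vertex 4.1 1.2 2.9
   vertex 4.8 1.1 0.6
  endloop
 endfacet
 facet normal -0.254 -0.254 -0.933
  outer loop
   vertex 4.7 3.4 0.0
   vertex 4.8 1.1 0.6
   vertex 3.6 2.3 0.6
  endloop
 endfacet
 facet normal 0.323 0.721 0.614
  outer loop
   vertex 4.7 3.4 0.0
   vertex 1.3 3.9 1.2
   vertex 4.1 1.2 2.9
  endloop
 endfacet
 facet normal -0.349 -0.155 -0.924
  outer loop
   vertex 4.7 3.4 0.0
   vertex 3.6 2.3 0.6
   vertex 1.3 3.9 1.2
  endloop
 endfacet
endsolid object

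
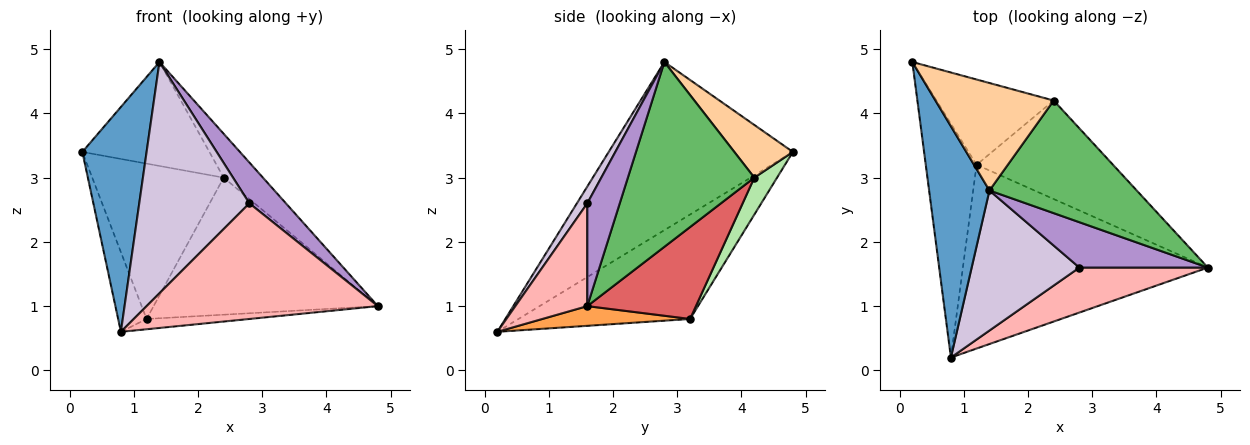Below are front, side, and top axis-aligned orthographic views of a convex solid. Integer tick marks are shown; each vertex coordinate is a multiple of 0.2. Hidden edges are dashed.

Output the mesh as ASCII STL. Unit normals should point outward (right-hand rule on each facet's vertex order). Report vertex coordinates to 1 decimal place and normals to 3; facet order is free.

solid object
 facet normal -0.894 -0.312 0.321
  outer loop
   vertex 1.4 2.8 4.8
   vertex 0.2 4.8 3.4
   vertex 0.8 0.2 0.6
  endloop
 endfacet
 facet normal -0.889 0.147 -0.433
  outer loop
   vertex 1.2 3.2 0.8
   vertex 0.8 0.2 0.6
   vertex 0.2 4.8 3.4
  endloop
 endfacet
 facet normal 0.080 0.056 -0.995
  outer loop
   vertex 1.2 3.2 0.8
   vertex 4.8 1.6 1.0
   vertex 0.8 0.2 0.6
  endloop
 endfacet
 facet normal 0.305 0.662 0.684
  outer loop
   vertex 2.4 4.2 3.0
   vertex 0.2 4.8 3.4
   vertex 1.4 2.8 4.8
  endloop
 endfacet
 facet normal 0.760 0.236 0.606
  outer loop
   vertex 2.4 4.2 3.0
   vertex 1.4 2.8 4.8
   vertex 4.8 1.6 1.0
  endloop
 endfacet
 facet normal 0.150 0.867 -0.476
  outer loop
   vertex 2.4 4.2 3.0
   vertex 1.2 3.2 0.8
   vertex 0.2 4.8 3.4
  endloop
 endfacet
 facet normal 0.366 0.756 -0.543
  outer loop
   vertex 2.4 4.2 3.0
   vertex 4.8 1.6 1.0
   vertex 1.2 3.2 0.8
  endloop
 endfacet
 facet normal 0.278 -0.895 0.348
  outer loop
   vertex 2.8 1.6 2.6
   vertex 0.8 0.2 0.6
   vertex 4.8 1.6 1.0
  endloop
 endfacet
 facet normal 0.511 -0.575 0.639
  outer loop
   vertex 2.8 1.6 2.6
   vertex 4.8 1.6 1.0
   vertex 1.4 2.8 4.8
  endloop
 endfacet
 facet normal 0.081 -0.853 0.516
  outer loop
   vertex 2.8 1.6 2.6
   vertex 1.4 2.8 4.8
   vertex 0.8 0.2 0.6
  endloop
 endfacet
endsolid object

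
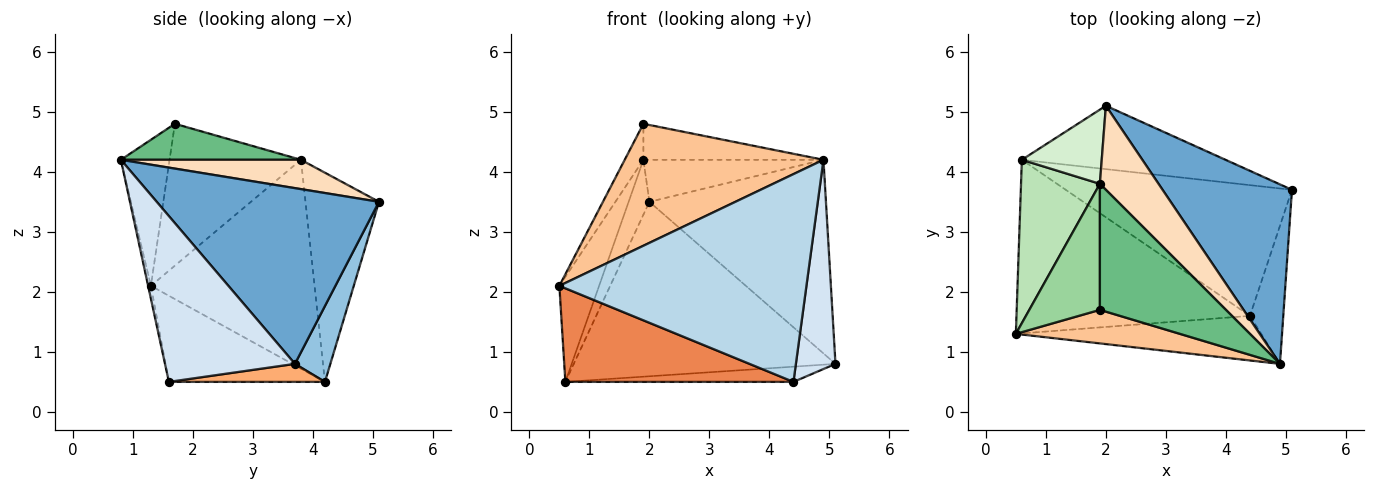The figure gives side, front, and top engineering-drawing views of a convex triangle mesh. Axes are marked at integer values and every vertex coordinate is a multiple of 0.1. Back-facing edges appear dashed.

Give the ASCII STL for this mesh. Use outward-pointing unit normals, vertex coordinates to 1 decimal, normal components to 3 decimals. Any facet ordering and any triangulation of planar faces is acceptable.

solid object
 facet normal 0.678 0.539 0.499
  outer loop
   vertex 4.9 0.8 4.2
   vertex 5.1 3.7 0.8
   vertex 2.0 5.1 3.5
  endloop
 endfacet
 facet normal 0.126 0.932 -0.339
  outer loop
   vertex 0.6 4.2 0.5
   vertex 2.0 5.1 3.5
   vertex 5.1 3.7 0.8
  endloop
 endfacet
 facet normal -0.011 -0.978 -0.210
  outer loop
   vertex 4.4 1.6 0.5
   vertex 4.9 0.8 4.2
   vertex 0.5 1.3 2.1
  endloop
 endfacet
 facet normal 0.939 -0.286 -0.189
  outer loop
   vertex 4.4 1.6 0.5
   vertex 5.1 3.7 0.8
   vertex 4.9 0.8 4.2
  endloop
 endfacet
 facet normal -0.309 -0.451 -0.837
  outer loop
   vertex 4.4 1.6 0.5
   vertex 0.5 1.3 2.1
   vertex 0.6 4.2 0.5
  endloop
 endfacet
 facet normal 0.079 0.115 -0.990
  outer loop
   vertex 4.4 1.6 0.5
   vertex 0.6 4.2 0.5
   vertex 5.1 3.7 0.8
  endloop
 endfacet
 facet normal -0.230 -0.938 0.258
  outer loop
   vertex 1.9 1.7 4.8
   vertex 0.5 1.3 2.1
   vertex 4.9 0.8 4.2
  endloop
 endfacet
 facet normal 0.408 0.408 0.816
  outer loop
   vertex 1.9 3.8 4.2
   vertex 4.9 0.8 4.2
   vertex 2.0 5.1 3.5
  endloop
 endfacet
 facet normal 0.265 0.265 0.927
  outer loop
   vertex 1.9 3.8 4.2
   vertex 1.9 1.7 4.8
   vertex 4.9 0.8 4.2
  endloop
 endfacet
 facet normal -0.888 0.126 0.442
  outer loop
   vertex 1.9 3.8 4.2
   vertex 0.5 1.3 2.1
   vertex 1.9 1.7 4.8
  endloop
 endfacet
 facet normal -0.912 0.222 0.344
  outer loop
   vertex 1.9 3.8 4.2
   vertex 0.6 4.2 0.5
   vertex 0.5 1.3 2.1
  endloop
 endfacet
 facet normal -0.903 0.255 0.345
  outer loop
   vertex 1.9 3.8 4.2
   vertex 2.0 5.1 3.5
   vertex 0.6 4.2 0.5
  endloop
 endfacet
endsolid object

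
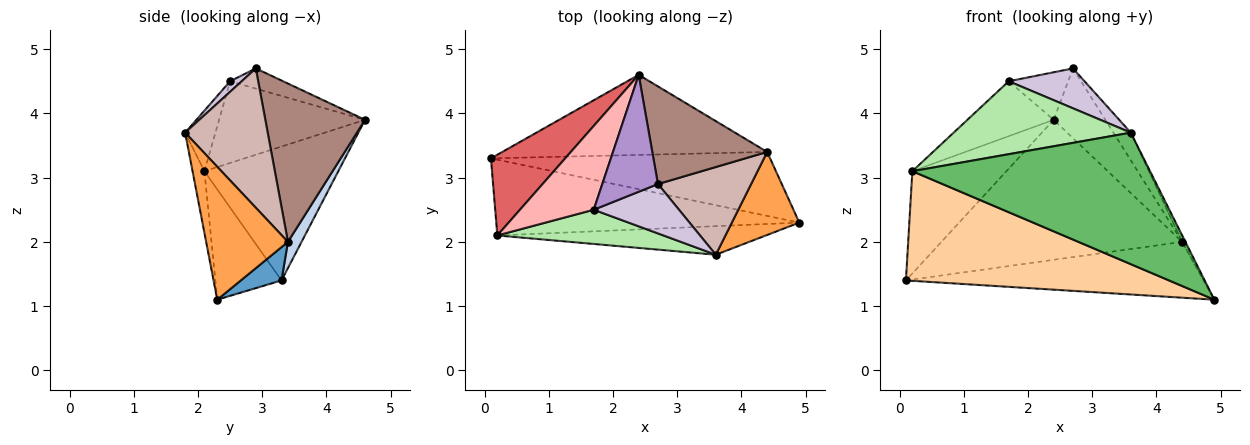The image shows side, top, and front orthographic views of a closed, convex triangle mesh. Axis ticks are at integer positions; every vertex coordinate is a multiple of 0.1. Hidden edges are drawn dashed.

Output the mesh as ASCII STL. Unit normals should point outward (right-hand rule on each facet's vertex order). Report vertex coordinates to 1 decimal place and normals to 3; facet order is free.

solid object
 facet normal 0.089 0.655 -0.751
  outer loop
   vertex 4.4 3.4 2.0
   vertex 4.9 2.3 1.1
   vertex 0.1 3.3 1.4
  endloop
 endfacet
 facet normal 0.049 0.867 -0.496
  outer loop
   vertex 4.4 3.4 2.0
   vertex 0.1 3.3 1.4
   vertex 2.4 4.6 3.9
  endloop
 endfacet
 facet normal 0.891 0.035 0.452
  outer loop
   vertex 4.4 3.4 2.0
   vertex 3.6 1.8 3.7
   vertex 4.9 2.3 1.1
  endloop
 endfacet
 facet normal -0.203 -0.806 -0.557
  outer loop
   vertex 0.2 2.1 3.1
   vertex 0.1 3.3 1.4
   vertex 4.9 2.3 1.1
  endloop
 endfacet
 facet normal -0.049 -0.976 -0.212
  outer loop
   vertex 0.2 2.1 3.1
   vertex 4.9 2.3 1.1
   vertex 3.6 1.8 3.7
  endloop
 endfacet
 facet normal -0.153 -0.895 0.420
  outer loop
   vertex 0.2 2.1 3.1
   vertex 3.6 1.8 3.7
   vertex 1.7 2.5 4.5
  endloop
 endfacet
 facet normal -0.745 0.523 0.413
  outer loop
   vertex 0.2 2.1 3.1
   vertex 2.4 4.6 3.9
   vertex 0.1 3.3 1.4
  endloop
 endfacet
 facet normal -0.680 0.402 0.614
  outer loop
   vertex 0.2 2.1 3.1
   vertex 1.7 2.5 4.5
   vertex 2.4 4.6 3.9
  endloop
 endfacet
 facet normal -0.318 0.357 0.878
  outer loop
   vertex 2.7 2.9 4.7
   vertex 2.4 4.6 3.9
   vertex 1.7 2.5 4.5
  endloop
 endfacet
 facet normal 0.095 -0.626 0.774
  outer loop
   vertex 2.7 2.9 4.7
   vertex 1.7 2.5 4.5
   vertex 3.6 1.8 3.7
  endloop
 endfacet
 facet normal 0.746 0.387 0.542
  outer loop
   vertex 2.7 2.9 4.7
   vertex 4.4 3.4 2.0
   vertex 2.4 4.6 3.9
  endloop
 endfacet
 facet normal 0.819 0.172 0.547
  outer loop
   vertex 2.7 2.9 4.7
   vertex 3.6 1.8 3.7
   vertex 4.4 3.4 2.0
  endloop
 endfacet
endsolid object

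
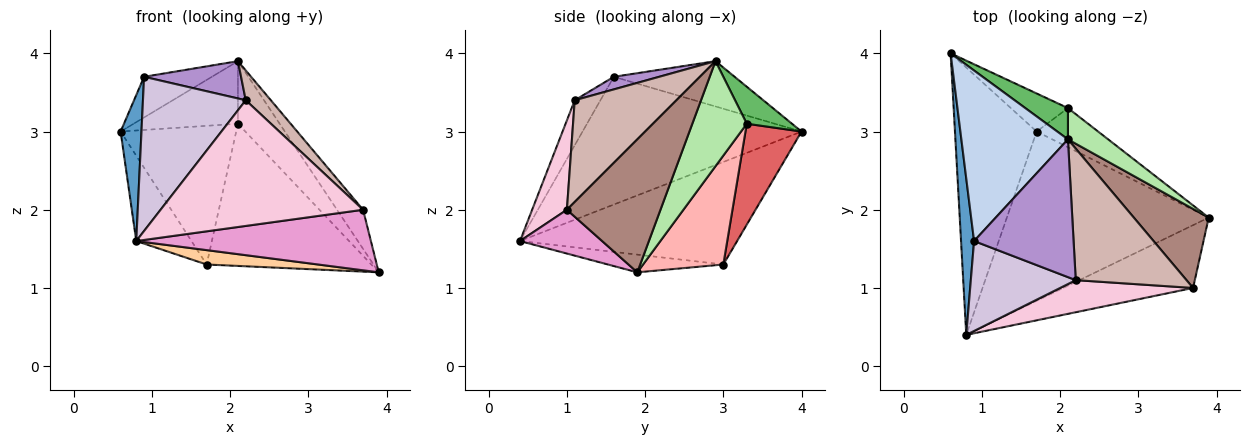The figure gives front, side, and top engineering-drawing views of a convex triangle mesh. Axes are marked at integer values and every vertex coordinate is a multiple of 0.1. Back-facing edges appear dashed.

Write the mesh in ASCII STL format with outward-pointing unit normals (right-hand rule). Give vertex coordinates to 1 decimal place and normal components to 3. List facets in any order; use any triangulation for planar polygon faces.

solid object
 facet normal -0.990 -0.094 0.101
  outer loop
   vertex 0.9 1.6 3.7
   vertex 0.6 4.0 3.0
   vertex 0.8 0.4 1.6
  endloop
 endfacet
 facet normal -0.382 0.214 0.899
  outer loop
   vertex 0.9 1.6 3.7
   vertex 2.1 2.9 3.9
   vertex 0.6 4.0 3.0
  endloop
 endfacet
 facet normal -0.767 0.195 -0.611
  outer loop
   vertex 1.7 3.0 1.3
   vertex 0.8 0.4 1.6
   vertex 0.6 4.0 3.0
  endloop
 endfacet
 facet normal -0.087 -0.084 -0.993
  outer loop
   vertex 1.7 3.0 1.3
   vertex 3.9 1.9 1.2
   vertex 0.8 0.4 1.6
  endloop
 endfacet
 facet normal 0.361 0.834 0.417
  outer loop
   vertex 2.1 3.3 3.1
   vertex 0.6 4.0 3.0
   vertex 2.1 2.9 3.9
  endloop
 endfacet
 facet normal 0.760 0.582 0.291
  outer loop
   vertex 2.1 3.3 3.1
   vertex 2.1 2.9 3.9
   vertex 3.9 1.9 1.2
  endloop
 endfacet
 facet normal 0.424 0.874 -0.240
  outer loop
   vertex 2.1 3.3 3.1
   vertex 1.7 3.0 1.3
   vertex 0.6 4.0 3.0
  endloop
 endfacet
 facet normal 0.425 0.873 -0.240
  outer loop
   vertex 2.1 3.3 3.1
   vertex 3.9 1.9 1.2
   vertex 1.7 3.0 1.3
  endloop
 endfacet
 facet normal 0.121 -0.259 0.958
  outer loop
   vertex 2.2 1.1 3.4
   vertex 2.1 2.9 3.9
   vertex 0.9 1.6 3.7
  endloop
 endfacet
 facet normal -0.211 -0.844 0.493
  outer loop
   vertex 2.2 1.1 3.4
   vertex 0.9 1.6 3.7
   vertex 0.8 0.4 1.6
  endloop
 endfacet
 facet normal 0.847 0.236 0.477
  outer loop
   vertex 3.7 1.0 2.0
   vertex 3.9 1.9 1.2
   vertex 2.1 2.9 3.9
  endloop
 endfacet
 facet normal 0.667 -0.165 0.727
  outer loop
   vertex 3.7 1.0 2.0
   vertex 2.1 2.9 3.9
   vertex 2.2 1.1 3.4
  endloop
 endfacet
 facet normal 0.236 -0.674 -0.700
  outer loop
   vertex 3.7 1.0 2.0
   vertex 0.8 0.4 1.6
   vertex 3.9 1.9 1.2
  endloop
 endfacet
 facet normal 0.164 -0.956 0.244
  outer loop
   vertex 3.7 1.0 2.0
   vertex 2.2 1.1 3.4
   vertex 0.8 0.4 1.6
  endloop
 endfacet
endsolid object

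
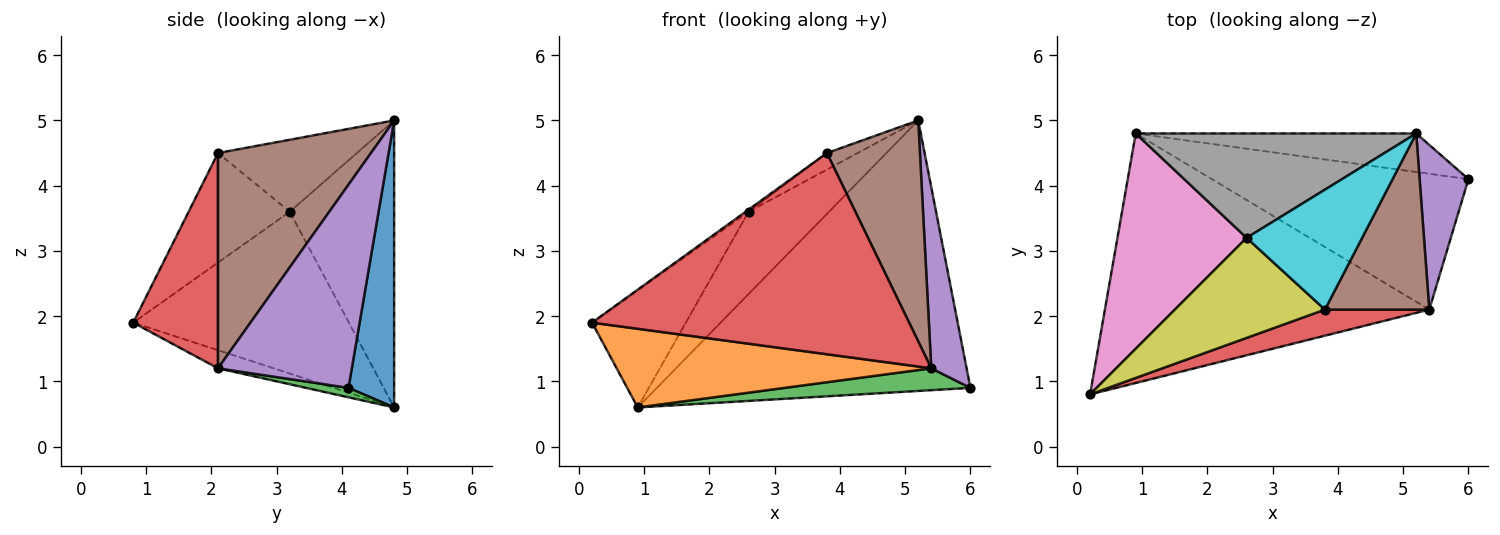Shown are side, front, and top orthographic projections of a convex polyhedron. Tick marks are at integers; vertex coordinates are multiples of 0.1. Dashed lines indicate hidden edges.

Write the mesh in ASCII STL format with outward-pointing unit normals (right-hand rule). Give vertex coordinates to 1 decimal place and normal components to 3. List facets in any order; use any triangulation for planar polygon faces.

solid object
 facet normal 0.143 0.980 -0.139
  outer loop
   vertex 5.2 4.8 5.0
   vertex 6.0 4.1 0.9
   vertex 0.9 4.8 0.6
  endloop
 endfacet
 facet normal -0.053 -0.300 -0.952
  outer loop
   vertex 5.4 2.1 1.2
   vertex 0.2 0.8 1.9
   vertex 0.9 4.8 0.6
  endloop
 endfacet
 facet normal 0.036 -0.159 -0.987
  outer loop
   vertex 5.4 2.1 1.2
   vertex 0.9 4.8 0.6
   vertex 6.0 4.1 0.9
  endloop
 endfacet
 facet normal 0.256 -0.959 0.124
  outer loop
   vertex 5.4 2.1 1.2
   vertex 3.8 2.1 4.5
   vertex 0.2 0.8 1.9
  endloop
 endfacet
 facet normal 0.942 -0.249 0.226
  outer loop
   vertex 5.4 2.1 1.2
   vertex 6.0 4.1 0.9
   vertex 5.2 4.8 5.0
  endloop
 endfacet
 facet normal 0.789 -0.480 0.383
  outer loop
   vertex 5.4 2.1 1.2
   vertex 5.2 4.8 5.0
   vertex 3.8 2.1 4.5
  endloop
 endfacet
 facet normal -0.740 0.322 0.591
  outer loop
   vertex 2.6 3.2 3.6
   vertex 0.9 4.8 0.6
   vertex 0.2 0.8 1.9
  endloop
 endfacet
 facet normal -0.626 0.482 0.612
  outer loop
   vertex 2.6 3.2 3.6
   vertex 5.2 4.8 5.0
   vertex 0.9 4.8 0.6
  endloop
 endfacet
 facet normal -0.590 0.018 0.808
  outer loop
   vertex 2.6 3.2 3.6
   vertex 0.2 0.8 1.9
   vertex 3.8 2.1 4.5
  endloop
 endfacet
 facet normal -0.525 0.116 0.843
  outer loop
   vertex 2.6 3.2 3.6
   vertex 3.8 2.1 4.5
   vertex 5.2 4.8 5.0
  endloop
 endfacet
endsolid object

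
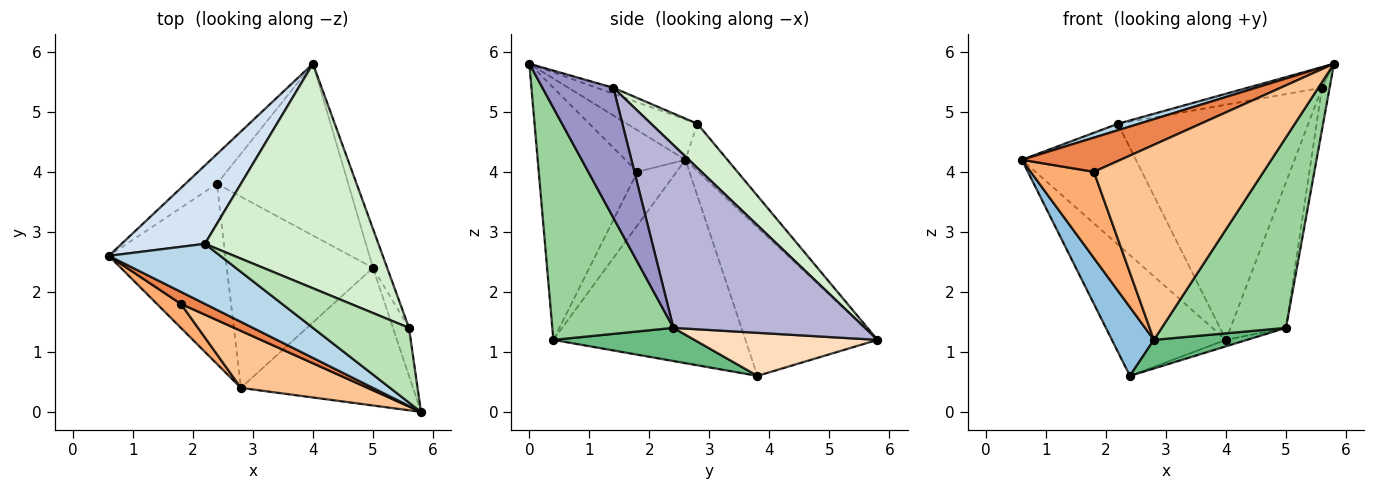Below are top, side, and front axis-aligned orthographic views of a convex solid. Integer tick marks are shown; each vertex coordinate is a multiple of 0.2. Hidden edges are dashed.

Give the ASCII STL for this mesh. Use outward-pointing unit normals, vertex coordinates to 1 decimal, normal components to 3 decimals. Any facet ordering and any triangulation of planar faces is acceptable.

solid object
 facet normal -0.747 0.645 -0.159
  outer loop
   vertex 2.4 3.8 0.6
   vertex 0.6 2.6 4.2
   vertex 4.0 5.8 1.2
  endloop
 endfacet
 facet normal -0.852 -0.186 -0.488
  outer loop
   vertex 2.8 0.4 1.2
   vertex 0.6 2.6 4.2
   vertex 2.4 3.8 0.6
  endloop
 endfacet
 facet normal -0.338 -0.101 0.936
  outer loop
   vertex 2.2 2.8 4.8
   vertex 0.6 2.6 4.2
   vertex 5.8 0.0 5.8
  endloop
 endfacet
 facet normal -0.295 0.801 0.520
  outer loop
   vertex 2.2 2.8 4.8
   vertex 4.0 5.8 1.2
   vertex 0.6 2.6 4.2
  endloop
 endfacet
 facet normal -0.498 -0.818 0.288
  outer loop
   vertex 1.8 1.8 4.0
   vertex 5.8 0.0 5.8
   vertex 0.6 2.6 4.2
  endloop
 endfacet
 facet normal -0.513 -0.827 0.230
  outer loop
   vertex 1.8 1.8 4.0
   vertex 0.6 2.6 4.2
   vertex 2.8 0.4 1.2
  endloop
 endfacet
 facet normal -0.487 -0.838 0.245
  outer loop
   vertex 1.8 1.8 4.0
   vertex 2.8 0.4 1.2
   vertex 5.8 0.0 5.8
  endloop
 endfacet
 facet normal 0.311 0.036 -0.950
  outer loop
   vertex 5.0 2.4 1.4
   vertex 2.4 3.8 0.6
   vertex 4.0 5.8 1.2
  endloop
 endfacet
 facet normal 0.219 -0.145 -0.965
  outer loop
   vertex 5.0 2.4 1.4
   vertex 2.8 0.4 1.2
   vertex 2.4 3.8 0.6
  endloop
 endfacet
 facet normal 0.620 -0.636 -0.460
  outer loop
   vertex 5.0 2.4 1.4
   vertex 5.8 0.0 5.8
   vertex 2.8 0.4 1.2
  endloop
 endfacet
 facet normal -0.060 0.266 0.962
  outer loop
   vertex 5.6 1.4 5.4
   vertex 2.2 2.8 4.8
   vertex 5.8 0.0 5.8
  endloop
 endfacet
 facet normal 0.173 0.712 0.680
  outer loop
   vertex 5.6 1.4 5.4
   vertex 4.0 5.8 1.2
   vertex 2.2 2.8 4.8
  endloop
 endfacet
 facet normal 0.987 0.106 -0.121
  outer loop
   vertex 5.6 1.4 5.4
   vertex 5.8 0.0 5.8
   vertex 5.0 2.4 1.4
  endloop
 endfacet
 facet normal 0.958 0.277 -0.074
  outer loop
   vertex 5.6 1.4 5.4
   vertex 5.0 2.4 1.4
   vertex 4.0 5.8 1.2
  endloop
 endfacet
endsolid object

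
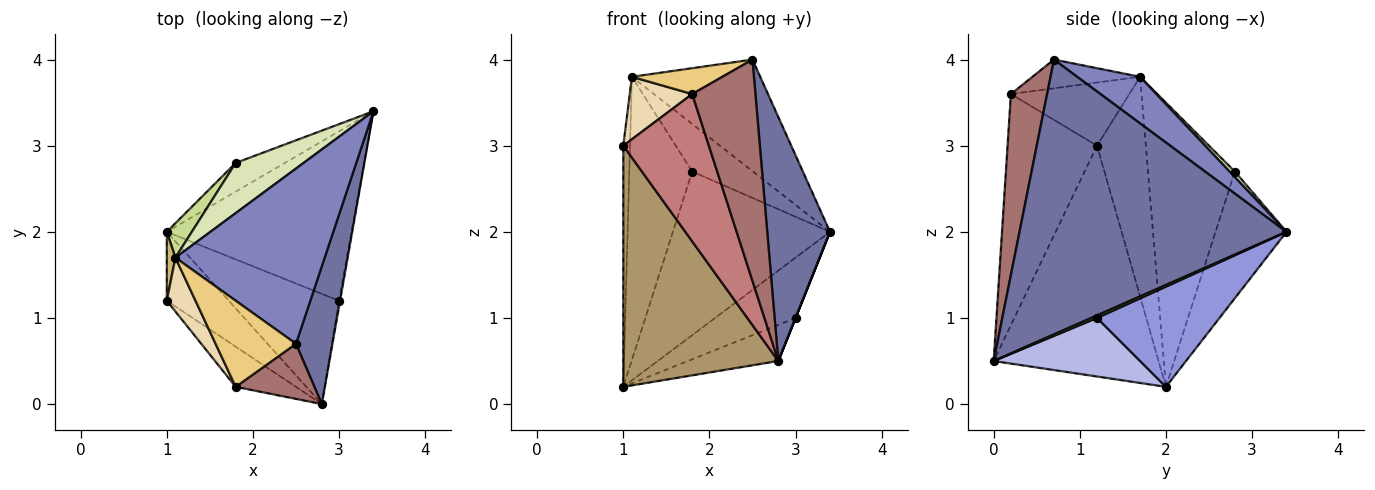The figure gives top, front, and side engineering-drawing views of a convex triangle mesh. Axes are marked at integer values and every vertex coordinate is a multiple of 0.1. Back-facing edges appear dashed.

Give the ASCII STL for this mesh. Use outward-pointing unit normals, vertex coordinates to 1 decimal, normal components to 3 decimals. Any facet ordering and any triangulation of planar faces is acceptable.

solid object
 facet normal 0.965 -0.227 0.128
  outer loop
   vertex 2.5 0.7 4.0
   vertex 2.8 0.0 0.5
   vertex 3.4 3.4 2.0
  endloop
 endfacet
 facet normal 0.254 0.519 0.816
  outer loop
   vertex 1.1 1.7 3.8
   vertex 2.5 0.7 4.0
   vertex 3.4 3.4 2.0
  endloop
 endfacet
 facet normal 0.455 0.299 -0.839
  outer loop
   vertex 3.0 1.2 1.0
   vertex 1.0 2.0 0.2
   vertex 3.4 3.4 2.0
  endloop
 endfacet
 facet normal 0.451 0.278 -0.848
  outer loop
   vertex 3.0 1.2 1.0
   vertex 2.8 0.0 0.5
   vertex 1.0 2.0 0.2
  endloop
 endfacet
 facet normal 0.928 0.000 -0.371
  outer loop
   vertex 3.0 1.2 1.0
   vertex 3.4 3.4 2.0
   vertex 2.8 0.0 0.5
  endloop
 endfacet
 facet normal -0.407 0.900 -0.158
  outer loop
   vertex 1.8 2.8 2.7
   vertex 3.4 3.4 2.0
   vertex 1.0 2.0 0.2
  endloop
 endfacet
 facet normal -0.808 0.585 0.071
  outer loop
   vertex 1.8 2.8 2.7
   vertex 1.0 2.0 0.2
   vertex 1.1 1.7 3.8
  endloop
 endfacet
 facet normal 0.059 0.687 0.725
  outer loop
   vertex 1.8 2.8 2.7
   vertex 1.1 1.7 3.8
   vertex 3.4 3.4 2.0
  endloop
 endfacet
 facet normal -0.715 -0.672 -0.192
  outer loop
   vertex 1.0 1.2 3.0
   vertex 1.0 2.0 0.2
   vertex 2.8 0.0 0.5
  endloop
 endfacet
 facet normal -0.990 0.136 0.039
  outer loop
   vertex 1.0 1.2 3.0
   vertex 1.1 1.7 3.8
   vertex 1.0 2.0 0.2
  endloop
 endfacet
 facet normal -0.324 -0.272 0.906
  outer loop
   vertex 1.8 0.2 3.6
   vertex 2.5 0.7 4.0
   vertex 1.1 1.7 3.8
  endloop
 endfacet
 facet normal -0.821 -0.433 0.373
  outer loop
   vertex 1.8 0.2 3.6
   vertex 1.1 1.7 3.8
   vertex 1.0 1.2 3.0
  endloop
 endfacet
 facet normal 0.485 -0.848 0.211
  outer loop
   vertex 1.8 0.2 3.6
   vertex 2.8 0.0 0.5
   vertex 2.5 0.7 4.0
  endloop
 endfacet
 facet normal -0.710 -0.679 -0.185
  outer loop
   vertex 1.8 0.2 3.6
   vertex 1.0 1.2 3.0
   vertex 2.8 0.0 0.5
  endloop
 endfacet
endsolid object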